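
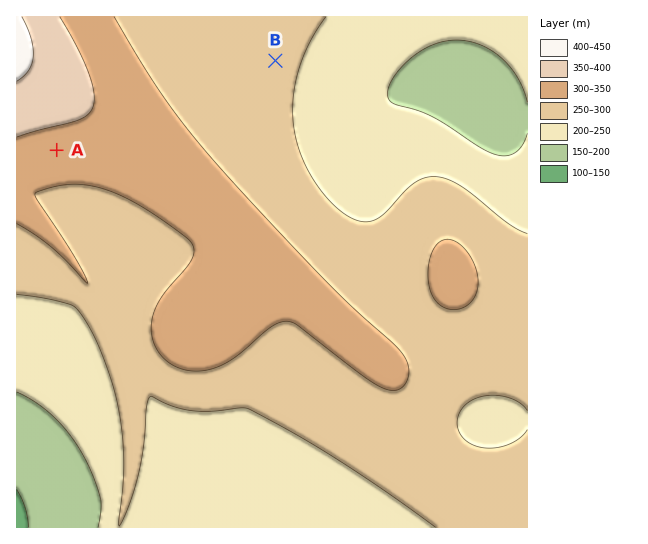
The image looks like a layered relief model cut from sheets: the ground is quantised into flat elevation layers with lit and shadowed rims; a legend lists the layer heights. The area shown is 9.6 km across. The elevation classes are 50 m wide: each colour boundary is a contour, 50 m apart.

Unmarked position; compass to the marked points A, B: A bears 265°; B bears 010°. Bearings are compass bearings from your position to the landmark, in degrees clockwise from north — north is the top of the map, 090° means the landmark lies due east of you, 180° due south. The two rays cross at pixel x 263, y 132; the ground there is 270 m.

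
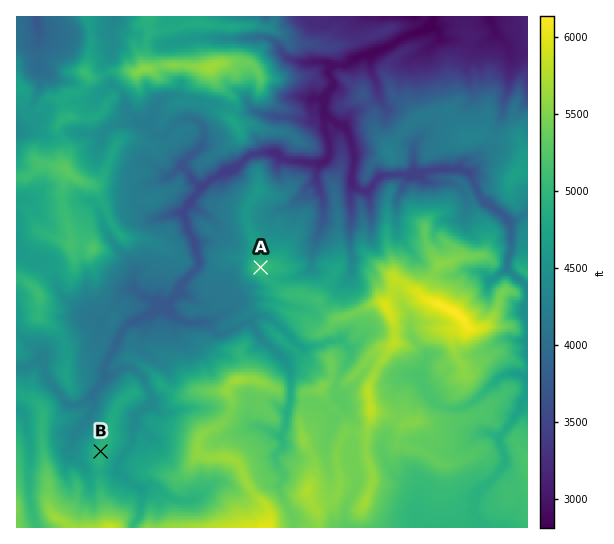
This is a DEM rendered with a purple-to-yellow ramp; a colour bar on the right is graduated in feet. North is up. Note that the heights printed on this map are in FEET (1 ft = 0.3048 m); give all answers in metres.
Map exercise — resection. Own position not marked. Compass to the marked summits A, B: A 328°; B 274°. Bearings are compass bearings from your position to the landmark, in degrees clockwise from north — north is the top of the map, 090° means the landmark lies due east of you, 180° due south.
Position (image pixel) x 388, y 471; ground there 1605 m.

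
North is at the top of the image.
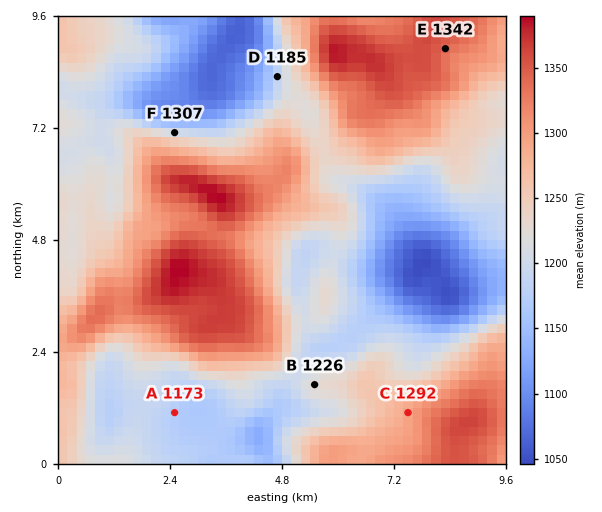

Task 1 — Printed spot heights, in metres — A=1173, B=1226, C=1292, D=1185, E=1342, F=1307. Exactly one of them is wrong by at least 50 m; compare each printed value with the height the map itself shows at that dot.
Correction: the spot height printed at F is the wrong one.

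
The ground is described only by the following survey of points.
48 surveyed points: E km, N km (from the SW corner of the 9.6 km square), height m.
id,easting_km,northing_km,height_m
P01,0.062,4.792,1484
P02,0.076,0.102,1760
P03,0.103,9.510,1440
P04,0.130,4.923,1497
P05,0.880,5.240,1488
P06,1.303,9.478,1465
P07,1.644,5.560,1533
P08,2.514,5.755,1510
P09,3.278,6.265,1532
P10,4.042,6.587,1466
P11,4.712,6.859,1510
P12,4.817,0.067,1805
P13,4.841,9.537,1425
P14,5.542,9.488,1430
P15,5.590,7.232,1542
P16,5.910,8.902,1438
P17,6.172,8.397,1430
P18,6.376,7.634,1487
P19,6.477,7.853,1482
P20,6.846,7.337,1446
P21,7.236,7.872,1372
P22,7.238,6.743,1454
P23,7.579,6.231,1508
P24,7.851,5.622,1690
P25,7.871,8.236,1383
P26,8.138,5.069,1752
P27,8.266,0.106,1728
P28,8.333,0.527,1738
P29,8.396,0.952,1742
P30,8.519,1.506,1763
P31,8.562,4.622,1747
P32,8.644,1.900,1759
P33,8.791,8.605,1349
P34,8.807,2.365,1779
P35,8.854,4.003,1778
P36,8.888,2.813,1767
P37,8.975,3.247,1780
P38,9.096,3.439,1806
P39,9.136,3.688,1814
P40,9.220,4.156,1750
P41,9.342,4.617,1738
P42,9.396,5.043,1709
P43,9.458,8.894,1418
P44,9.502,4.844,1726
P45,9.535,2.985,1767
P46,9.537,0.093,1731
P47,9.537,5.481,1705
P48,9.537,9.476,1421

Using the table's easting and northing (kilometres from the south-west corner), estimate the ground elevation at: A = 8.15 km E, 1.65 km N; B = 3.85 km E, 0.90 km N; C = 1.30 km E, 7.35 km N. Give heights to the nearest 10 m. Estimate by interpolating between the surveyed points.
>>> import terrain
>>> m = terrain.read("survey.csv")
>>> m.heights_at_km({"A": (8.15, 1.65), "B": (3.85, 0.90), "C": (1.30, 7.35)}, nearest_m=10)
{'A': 1740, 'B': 1750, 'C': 1490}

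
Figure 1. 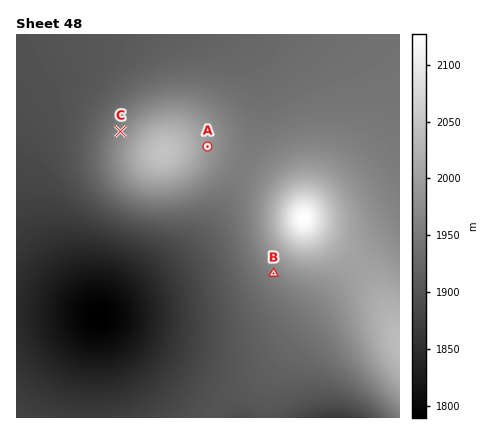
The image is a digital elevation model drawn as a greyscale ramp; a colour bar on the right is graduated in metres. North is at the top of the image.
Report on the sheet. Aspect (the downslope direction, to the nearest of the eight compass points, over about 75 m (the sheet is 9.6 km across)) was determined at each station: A E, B SW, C NW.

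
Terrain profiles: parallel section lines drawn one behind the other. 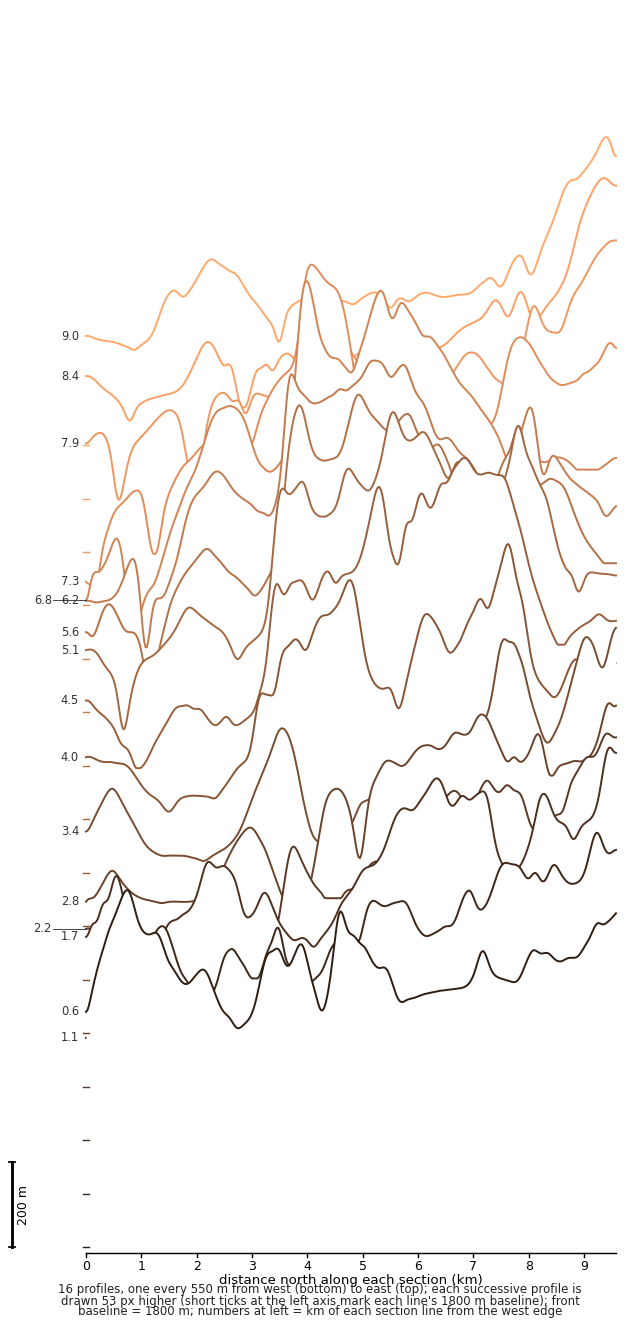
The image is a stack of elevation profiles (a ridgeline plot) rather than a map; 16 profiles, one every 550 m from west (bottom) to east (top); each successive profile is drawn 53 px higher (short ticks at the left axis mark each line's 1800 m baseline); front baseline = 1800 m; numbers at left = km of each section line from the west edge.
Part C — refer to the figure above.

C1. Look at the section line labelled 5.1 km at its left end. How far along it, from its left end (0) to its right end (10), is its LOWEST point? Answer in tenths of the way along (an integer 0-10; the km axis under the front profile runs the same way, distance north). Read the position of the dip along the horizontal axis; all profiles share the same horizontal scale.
1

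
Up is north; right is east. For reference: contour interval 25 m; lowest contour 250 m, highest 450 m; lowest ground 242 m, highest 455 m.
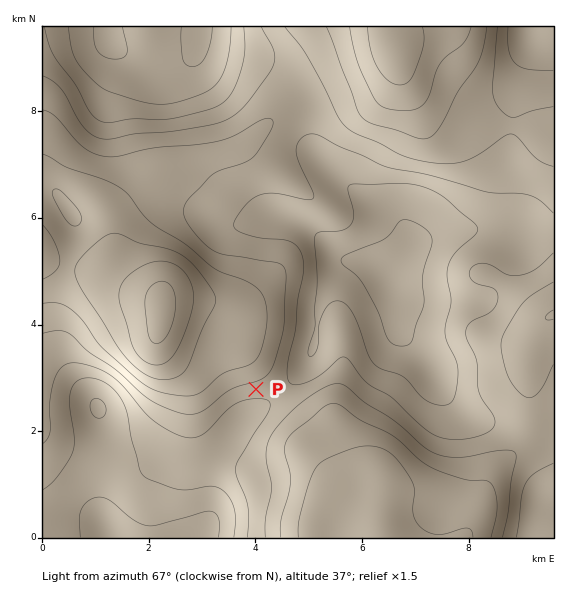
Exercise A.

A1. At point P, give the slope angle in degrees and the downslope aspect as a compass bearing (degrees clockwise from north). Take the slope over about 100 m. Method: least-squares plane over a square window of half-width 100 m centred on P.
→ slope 5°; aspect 348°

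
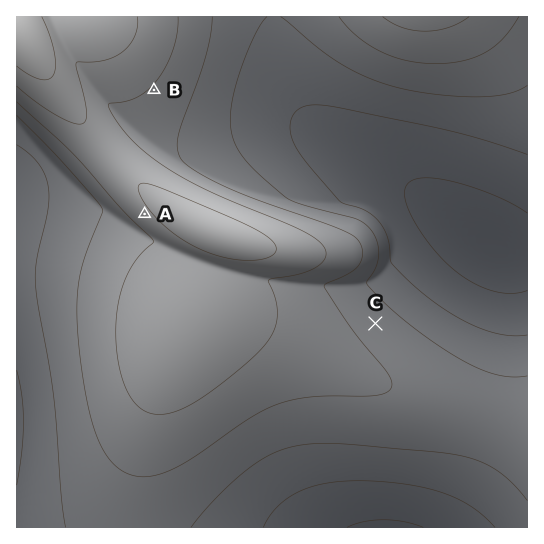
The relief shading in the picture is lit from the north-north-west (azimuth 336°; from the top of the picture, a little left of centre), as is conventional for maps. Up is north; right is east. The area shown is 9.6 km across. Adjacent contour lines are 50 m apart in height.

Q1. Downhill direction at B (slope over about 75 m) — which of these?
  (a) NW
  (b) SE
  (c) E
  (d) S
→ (b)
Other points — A SW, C NE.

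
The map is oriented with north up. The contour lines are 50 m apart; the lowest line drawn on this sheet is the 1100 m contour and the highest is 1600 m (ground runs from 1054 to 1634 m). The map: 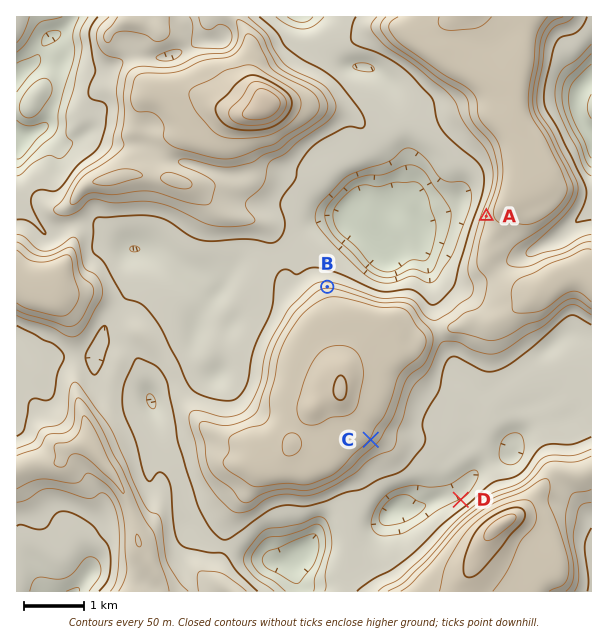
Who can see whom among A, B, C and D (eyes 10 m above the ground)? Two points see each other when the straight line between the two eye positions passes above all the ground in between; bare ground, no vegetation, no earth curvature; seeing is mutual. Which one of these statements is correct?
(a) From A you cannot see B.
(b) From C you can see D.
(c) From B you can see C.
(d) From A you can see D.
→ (b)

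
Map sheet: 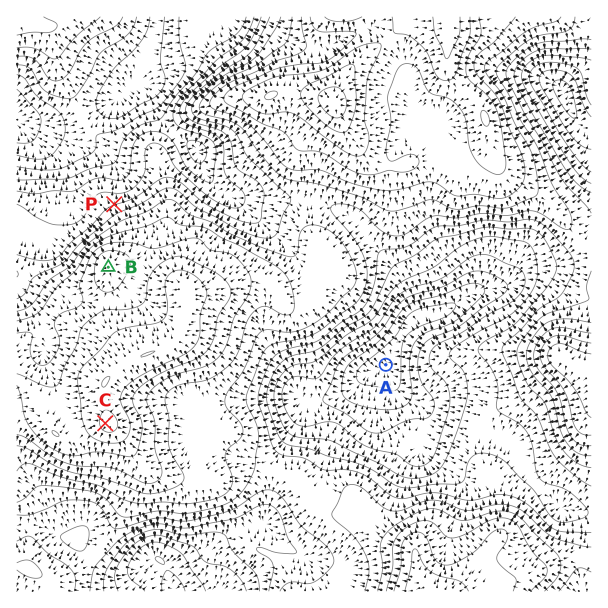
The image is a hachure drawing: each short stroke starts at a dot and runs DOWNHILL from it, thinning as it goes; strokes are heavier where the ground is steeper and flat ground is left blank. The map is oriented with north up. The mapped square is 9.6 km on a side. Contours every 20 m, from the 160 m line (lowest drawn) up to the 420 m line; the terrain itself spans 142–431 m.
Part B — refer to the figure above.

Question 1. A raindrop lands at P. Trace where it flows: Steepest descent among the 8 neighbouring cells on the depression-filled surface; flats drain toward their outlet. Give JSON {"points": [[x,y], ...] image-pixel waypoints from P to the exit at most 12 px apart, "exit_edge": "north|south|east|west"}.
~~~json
{"points": [[114, 204], [114, 192], [114, 180], [114, 168], [104, 156], [92, 149], [80, 146], [68, 141], [56, 131], [44, 129], [32, 129], [20, 125], [17, 123]], "exit_edge": "west"}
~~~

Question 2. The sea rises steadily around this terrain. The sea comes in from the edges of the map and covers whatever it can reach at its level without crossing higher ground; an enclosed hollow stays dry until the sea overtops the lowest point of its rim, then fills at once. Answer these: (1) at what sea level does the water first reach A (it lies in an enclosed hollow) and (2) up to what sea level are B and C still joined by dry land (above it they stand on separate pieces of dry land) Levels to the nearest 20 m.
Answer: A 260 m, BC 380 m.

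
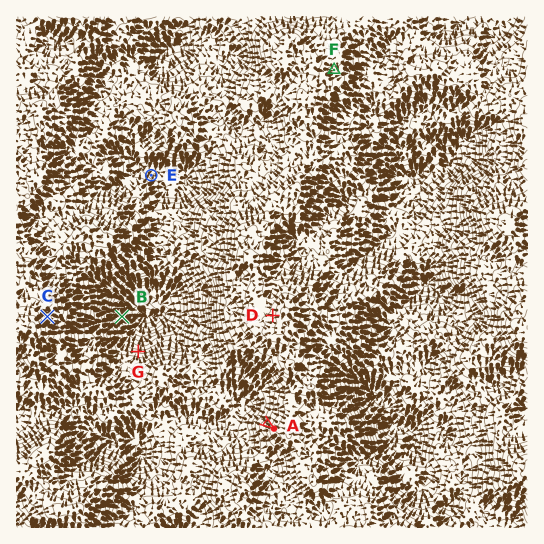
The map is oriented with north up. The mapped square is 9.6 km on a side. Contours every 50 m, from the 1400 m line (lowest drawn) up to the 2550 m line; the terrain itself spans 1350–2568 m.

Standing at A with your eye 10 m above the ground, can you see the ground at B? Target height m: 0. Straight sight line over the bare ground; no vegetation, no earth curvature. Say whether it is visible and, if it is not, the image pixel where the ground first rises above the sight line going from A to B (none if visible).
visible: false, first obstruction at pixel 199 373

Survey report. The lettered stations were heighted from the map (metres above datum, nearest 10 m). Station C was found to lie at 2380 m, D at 2470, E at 1680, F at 2240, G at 1730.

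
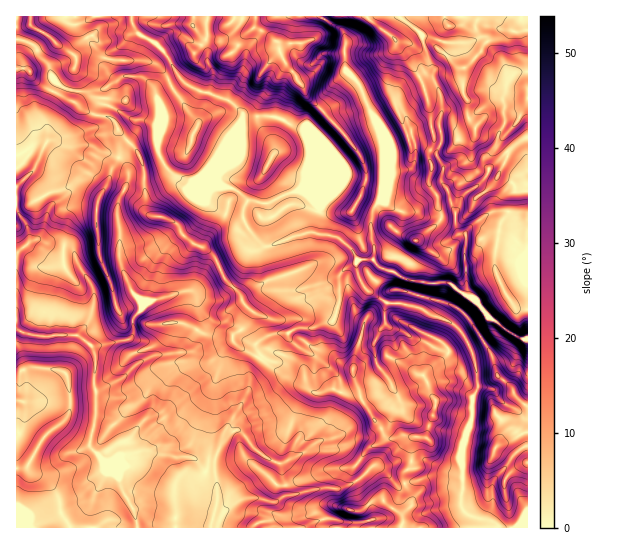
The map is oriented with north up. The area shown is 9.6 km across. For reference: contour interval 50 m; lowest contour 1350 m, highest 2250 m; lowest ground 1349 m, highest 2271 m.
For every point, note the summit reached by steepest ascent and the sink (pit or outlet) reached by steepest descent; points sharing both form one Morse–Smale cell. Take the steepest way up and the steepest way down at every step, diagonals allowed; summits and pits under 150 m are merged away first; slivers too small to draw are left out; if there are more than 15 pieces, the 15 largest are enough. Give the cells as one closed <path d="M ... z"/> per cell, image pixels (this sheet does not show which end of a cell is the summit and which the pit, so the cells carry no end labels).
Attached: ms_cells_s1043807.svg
<path d="M367 16l-40 0-2 3 19 14 1 37 14 13 8 22 12 20 5 18 0 38-13 0-25-5-7 11-18 18-2-2 0-41-12-31-4-3-12-3-13-8-35 0-18 46-8 12 0 6 4 5-11 3-5 12 16 11 13 5 8 0 10 17 13 13 44-15 20 3 9 2 7 6 8 8 5 9 15 0 8 8 10 3 14 8 20 4 24 0 9 8 16 8 15 19 16 11 16 10 6 0 1-148-13 0-2-8-15-7-3 3-4-2-12-5-4-5-3-4-1-14 4-11-1-11-5-2-6 3-21-1-10 2-4-30-8-22-23-30-1-6z"/><path d="M355 264l-9 4-7 9 1 22-7 22-10 2-10 5-16 0-8 5-19 2-14 10 3 12 23 18 35 18 12-4 17 4 7-2 4-7 6 18 23 35 8 2 5-3 10 0 4 2-2 7 0 22-7 6 0 9 7 12 1 11-9 10-1 13 79 0-1-9-13-4-6-8 0-57 11-32 0-20 5-8 0-17-5-22-11-20-10-8-18-7-16-9-31-4-19-12-8-14z"/><path d="M97 16l-81 1 0 137 3 1 12-8 6 0 4 3-6 19-19 17 0 25 11 14 3 16 11-1 10 5 16 3 6 3 6 15 14 23 2 6-4 22-14 18 16 12 37-8 3-5 0-16 10-12 0-4-12-12-10-23-2-13 1-25-3-10 2-20 6-10 3-10 2-2 14 0-3-18-6-12-16-16-3-8-6-6-20-4-18-12 4-36 0-8-4-4 11-13 14-10 2-8z"/><path d="M259 357l-10 13-1 21-23 39-2 9 11-8 5 0 19 21 20 11 3 3 4 29-8 6-10 0-12-4-13 2-14 8 30 8 3 3 2 10 138 0 2-13 9-10-1-11-7-12 0-9 7-6 0-22 2-7-4-2-10 0-5 3-8-2-23-35-6-18-4 7-7 2-11-4-18 4-35-18z"/><path d="M193 16l-60 0-1 7 7 12 16 8 9 8 15 26 8 8 42 15 12 11 2 6 28-1 7 1 20 11 5 0 4 3 12 31 0 41 2 2 18-18 7-11 25 5 13 0 0-38-3-10-14-28-8-22-14-13 0-33-6-9-14-8-8 15-12 8-23 1-25-16-6 1-17 12-21-1-10-3-8-8z"/><path d="M18 329l-2 1 0 197 121 1-4-19-10-18-6-17-28-28 7-29 0-27-3-9 3-20-4-15-15-11-40 1-12-3z"/><path d="M527 16l-159 1 28 24 1 6 23 30 8 22 4 30 10-2 21 1 6-3 5 2 1 11-4 11 1 14 7 9 16 7 3-3 15 7 2 8 13-1z"/><path d="M199 307l1 18-18 27-33 5-12 7-15 15-26 12 0 26-7 29 16 17 8-2 10-6 24-4 28 6 18 0 12 14 10 3 0-15 9-26 24-42 1-21 8-13-24-15 0-7 7-5-5-5-24-5z"/><path d="M170 172l-16 5-10 1 1 32 6 6 14 1 10 6 15 18 15 7 10 9 9 21 16 16 3 8 9 9-4 11-7 8 3 7 6 6 5 1 15-9 19-2 8-5 16 0 20-7 7-22-1-22 7-9 9-4 2-3-4-10-8-8-11-7-25-4-44 15-13-13-10-17-8 0-13-5-16-11 4-12-16-1z"/><path d="M373 260l-15 0-2 3 3 14 8 14 19 12 19 1 16 4 12 8 18 7 13 12 11 24 2 14 0 17-5 8 0 20-11 32 0 57 6 8 13 4 2 9 29 0-7-46 11-14 13-6 0-123-7 0-16-10-15-10-16-20-16-8-7-7-42-4-18-9-10-3z"/><path d="M239 431l-5 0-11 10-8 18-1 16-9-4-12-14-18 0-28-6-24 4-16 8 12 14 4 14 10 18 4 18 125 1-1-10-6-5-12-1-8-4-10 2 17-11 13-2 12 4 10 0 6-4 2-2 0-10-4-19-23-14z"/><path d="M131 16l-33 0-1 14-14 10-11 13 4 4-4 44 18 12 20 4 6 6 3 8 18 20 6 12 1 14 10 0 15-6-12-21 0-13 3-6 0-26-4-15 23-15-15-24-9-8-19-12z"/><path d="M143 177l-13 0-2 2-11 26 0 14 3 10-1 25 2 13 10 23 12 14 36-12 11-1 5 3 6 16 10 10 6 3 13 0 11 8 7-9 4-11-9-9-3-8-16-16-9-21-6-6-19-10-15-18-10-6-14-1-4-3z"/><path d="M179 77l-18 8-5 5 4 15 0 26-3 6 2 17 9 16 19 15 10 4 14 0 10-2-4-6 0-6 6-6 13-31 7-24-14-14-31-9-11-6z"/><path d="M17 212l-1 117 21 7 41-1 9-10 6-18 2-12-4-12-12-17-8-17-16-2-14-7-11 1-3-16z"/>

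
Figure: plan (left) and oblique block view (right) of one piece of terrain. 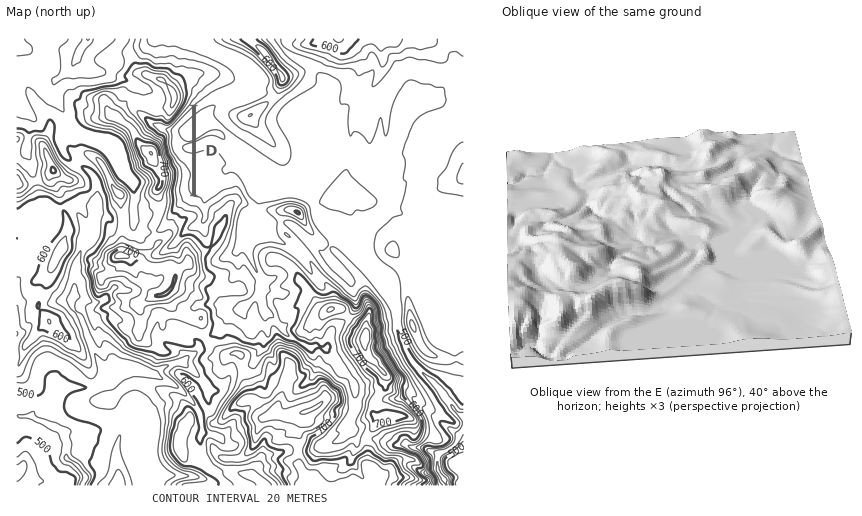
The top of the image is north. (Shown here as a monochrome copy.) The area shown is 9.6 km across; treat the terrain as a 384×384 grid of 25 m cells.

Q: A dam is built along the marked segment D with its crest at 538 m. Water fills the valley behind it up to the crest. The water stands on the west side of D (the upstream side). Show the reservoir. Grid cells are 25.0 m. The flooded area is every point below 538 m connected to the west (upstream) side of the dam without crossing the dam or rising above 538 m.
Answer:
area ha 39.4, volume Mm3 5.48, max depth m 19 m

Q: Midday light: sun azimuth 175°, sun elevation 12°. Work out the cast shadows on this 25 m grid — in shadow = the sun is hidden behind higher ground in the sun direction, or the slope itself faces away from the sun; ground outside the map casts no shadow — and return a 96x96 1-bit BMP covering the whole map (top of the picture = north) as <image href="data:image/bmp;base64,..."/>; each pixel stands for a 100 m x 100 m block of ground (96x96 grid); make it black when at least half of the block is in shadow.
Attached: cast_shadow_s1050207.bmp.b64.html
<image width="96" height="96" href="data:image/bmp;base64,Qk2+BAAAAAAAAD4AAAAoAAAAYAAAAGAAAAABAAEAAAAAAIAEAAATCwAAEwsAAAIAAAAAAAAA////AAAAAAAAAQAAHgAAAAAAAAAAAQAAPwAAAAAAAYAAAAAAGAAAAAAAH8AAAAAAAAAAAAAAHMAAEAAAAAAAAYABAAAAAAAAAAAAAPgPgwAAAAAAAAYAAPxv/5wAAAAAAAwAAP5v/54AAAAAAAAAACZD/gcAAAAAAAAAAAAA8AMAAAAAAAAAAAAAAAAAAAAAAAAAAAAAAAAAAAAAAAAAAAAAAAAAAAAAAAAAAAAAAAAAAAAAAAAAAAAAAgIAAAAAAAAAAAAADgAAAAAAAAgAAAAAPgAAAAAABAwAAAAA/AAAAAAAAA8AAAAA/AAAAAAAEAfAAAAAOAAAAAAAAAfgABgAEAAAAAAAAAPgATwAAAAAAAAAAAAAAfwAAAAAAAAAAAAAAPgAIAAAAAAAGAAAAPgA8AAAAAAAeAAAAvAB4AAAAAAAEAAAAmAB4AAAAAAAAAAEAAADwAAAAAAAAAAGOAAHgAAAAAAAAAfl/AAHgAAAAAAAAAfj+AADAAAAAAAAAAPD8AAAAAAAAAAAAAAB4AAAAAAAAAAAAAAAwAAAAAAAAAAAAAAAwAHMAAAAAAAAAAAAAADgAAAAAAAAAAAAAADgAAAAAAAAAAAAAADwAAAAAAAAAAAAAAD4AAAAABAAAAAAAH/8AAAAAAAAAAAAAH/8AAAAAAAAAAAAAH/4AAAAAAAAAAAAAH/4AAAAAAAAAAAAAB54AAAAAAAAAAAAABxwAAAAAAAAAAAAABgwAAAAAEAAAAAAAAAwAAAAAAAAAAAAAAAAAAAAAAAHgAAAAAAAAAAAAABDwAAAAAAAAAAAAD/gwAAAAAAAAAAAAD/AAAAAAAAAAAAAAB+AGAAAAAAAAAAAAA8AGAAAAAAAAAAAAAQACAAAAAAAAAAAAAAAAAAAAAAAAAAAAAAAAAAAAAAAAAAAAAAAAAAAAAAAAAAAAAAAAAAAAAAAAAAAAAAAAAAAHAAAAAAAAAAAAAAB/AAAAAAAAAAAAAAA+AAAAAAAAAAAAAAAeAAAAAAAAAMAAAAAAAAAAAAAAAcAAAAAAAAAAAAAAAYAAAAAAAAAAAAAGAYAAAAAAAAAAAAAGAAAAAAAAAAAAAAAQAAAAAAAAAAAAAAAwAAAAAAAAAAAAAAAgCAAwAAAAAAAAAAAAOAAAAAAAAAAAAAAAcAAAAAAAAAAAAACAQAeAAAAAAAAAAAOAAAeAAAAAAAAAACMAAAfAAAAAAAAAACMAAAfAAAAAAAAAAAAAAAcAAAAAAAAAAAAAAAIAAAAAAAAAAAAAAAAAAAAAAAAAAAAAAAAAAAAAAAAAAAAAAAAAABwAAAAAAAAAAAAAAA4AAAAAAAAAAAAAAAAAAAAAAAAAfAAAAAAAAAAAAAAAfwAAAAAAAAAAAAAAP4AAAAAAAAAAAAAAHgAAAAAAAAAAAAAACAHAAAAAAAAAAAAAAAfAAAAAAAAAAAAAAA/AAAAAAAAAAAAAAAfAAAAAAAAAAAAAAAWAAAAAAAAAAAAAAAAAAACAAAAAAAAAAAAAAAOAAAAAAAAAAAAAAAMAAAAAAA="/>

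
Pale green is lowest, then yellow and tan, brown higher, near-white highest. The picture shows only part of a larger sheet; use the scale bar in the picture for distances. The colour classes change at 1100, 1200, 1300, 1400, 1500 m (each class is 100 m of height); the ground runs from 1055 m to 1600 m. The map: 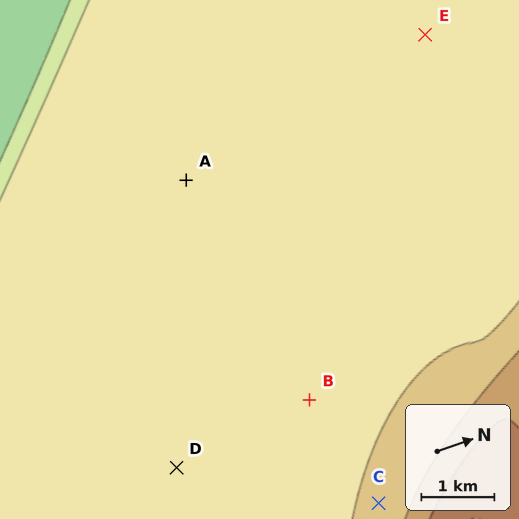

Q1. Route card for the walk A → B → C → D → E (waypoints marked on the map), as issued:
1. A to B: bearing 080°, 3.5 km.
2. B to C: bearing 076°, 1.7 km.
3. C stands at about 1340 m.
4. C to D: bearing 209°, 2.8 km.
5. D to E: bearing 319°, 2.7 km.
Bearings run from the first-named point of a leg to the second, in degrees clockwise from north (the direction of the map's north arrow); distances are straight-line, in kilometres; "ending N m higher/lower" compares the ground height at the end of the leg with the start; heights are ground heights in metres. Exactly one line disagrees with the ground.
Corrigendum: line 5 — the distance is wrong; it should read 6.8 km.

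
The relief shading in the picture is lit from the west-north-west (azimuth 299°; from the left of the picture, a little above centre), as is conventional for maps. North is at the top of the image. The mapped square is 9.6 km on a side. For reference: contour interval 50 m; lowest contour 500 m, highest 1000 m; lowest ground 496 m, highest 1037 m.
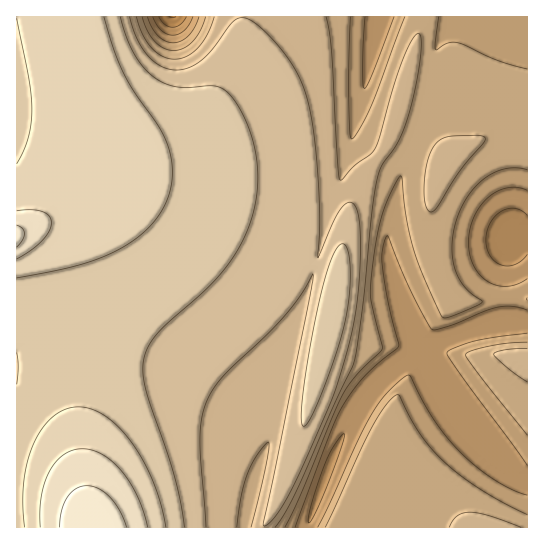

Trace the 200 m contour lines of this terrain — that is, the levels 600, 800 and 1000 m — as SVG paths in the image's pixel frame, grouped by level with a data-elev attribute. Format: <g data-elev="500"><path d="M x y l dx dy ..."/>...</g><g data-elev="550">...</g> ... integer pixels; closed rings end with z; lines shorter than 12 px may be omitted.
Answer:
<g data-elev="600"><path d="M309 523l-1-6 3-13 14-40 10-20 7-9 3-1-4 15-15 40-12 27z"/><path d="M527 254l-5 6-7 4-8 2-6-1-7-4-4-5-3-7-1-8 1-10 3-8 5-6 6-5 6-3 8-1 7 3 5 4"/><path d="M193 17l-8 13-6 4-6 1-7-1-5-4-8-13"/></g><g data-elev="800"><path d="M206 527l-6-88 2-21 5-17 7-13 10-13 44-41 20-23 14-18 11-19-3 22-46 226 0 4 6-4 8-9 16-28 39-88 17-57 6-27 3-32 1-36-1-26-2-10-4-6-4-1-6 4-9 14-16 38 2-36-2-41-4-46-6-32-6-20-10-18-14-20-17-17-14-9-5-1-5 1-7 6-17 24-11 11-13 8-15 2-15-5-13-11-10-17-6-20"/></g><g data-elev="1000"><path d="M127 527l-8-17-9-13-11-8-12-3-10 2-10 9-5 13-2 17"/><path d="M17 247l5-6 2-7-1-5-6-4"/></g>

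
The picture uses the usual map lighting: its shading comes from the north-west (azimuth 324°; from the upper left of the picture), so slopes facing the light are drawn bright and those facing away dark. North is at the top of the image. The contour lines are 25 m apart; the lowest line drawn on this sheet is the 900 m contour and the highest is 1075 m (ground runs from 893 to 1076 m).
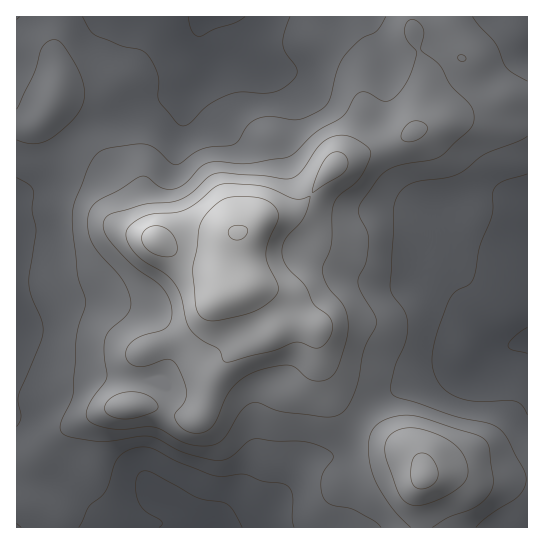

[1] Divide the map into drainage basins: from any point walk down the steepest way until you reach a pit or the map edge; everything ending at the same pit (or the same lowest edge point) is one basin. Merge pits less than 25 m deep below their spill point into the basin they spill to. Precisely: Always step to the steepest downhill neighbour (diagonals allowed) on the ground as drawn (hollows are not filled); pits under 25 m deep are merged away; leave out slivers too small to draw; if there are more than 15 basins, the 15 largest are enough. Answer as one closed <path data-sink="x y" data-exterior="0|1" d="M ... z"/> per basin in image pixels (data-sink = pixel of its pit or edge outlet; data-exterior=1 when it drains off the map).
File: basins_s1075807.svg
<path data-sink="527 341" data-exterior="1" d="M527 97l-25 2-24 8-32 14-28 8-31 16-44 15-8 4-7 7-27 36-11 5-28 5-19 14-5 1-2 3-3 19 3 33 7 0 10 7 20 31 8-4 13-1 20 7 7 40 16 35 21 18 55 33 8 10 3 14-5 12 2 39 107-1z"/><path data-sink="214 17" data-exterior="1" d="M411 16l-394 0-1 111 14 0 5-3 8-6 7-11 5 8 12 14 56 54 16 38 16 19 28 16 38 9 8 9 6 14-2-34 5-22 5-1 19-14 28-5 11-5 34-43 59-21 13-7 10-9 7-42 0-15-11-33z"/><path data-sink="215 527" data-exterior="1" d="M243 287l-12 2-12 8-30 36-46 18-3 40-3 10-4 4-22 3-24 9-24 14-33 28-14 2 1 67 403-1-1-38 5-12 0-7-5-11-14-11-47-28-21-18-16-35-7-40-20-7-13 1-8 4-20-31z"/><path data-sink="17 321" data-exterior="1" d="M50 107l-7 11-8 6-19 5 1 331 13-1 33-28 24-14 24-9 22-3 4-4 3-10 3-40 46-18 30-36 16-8-6-15-8-9-38-9-28-16-16-19-16-38-56-54-12-14z"/><path data-sink="527 17" data-exterior="1" d="M527 16l-115 1 1 20 11 33-5 53-4 8 31-10 25-12 31-10 26-2z"/>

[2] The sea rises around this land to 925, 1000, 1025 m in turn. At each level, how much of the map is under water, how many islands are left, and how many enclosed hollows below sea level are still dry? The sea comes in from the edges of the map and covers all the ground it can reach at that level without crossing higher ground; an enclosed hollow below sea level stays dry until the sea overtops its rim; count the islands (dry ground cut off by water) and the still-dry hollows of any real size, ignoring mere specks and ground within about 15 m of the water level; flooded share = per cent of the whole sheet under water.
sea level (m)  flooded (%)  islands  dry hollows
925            17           0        0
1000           82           2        0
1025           91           1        0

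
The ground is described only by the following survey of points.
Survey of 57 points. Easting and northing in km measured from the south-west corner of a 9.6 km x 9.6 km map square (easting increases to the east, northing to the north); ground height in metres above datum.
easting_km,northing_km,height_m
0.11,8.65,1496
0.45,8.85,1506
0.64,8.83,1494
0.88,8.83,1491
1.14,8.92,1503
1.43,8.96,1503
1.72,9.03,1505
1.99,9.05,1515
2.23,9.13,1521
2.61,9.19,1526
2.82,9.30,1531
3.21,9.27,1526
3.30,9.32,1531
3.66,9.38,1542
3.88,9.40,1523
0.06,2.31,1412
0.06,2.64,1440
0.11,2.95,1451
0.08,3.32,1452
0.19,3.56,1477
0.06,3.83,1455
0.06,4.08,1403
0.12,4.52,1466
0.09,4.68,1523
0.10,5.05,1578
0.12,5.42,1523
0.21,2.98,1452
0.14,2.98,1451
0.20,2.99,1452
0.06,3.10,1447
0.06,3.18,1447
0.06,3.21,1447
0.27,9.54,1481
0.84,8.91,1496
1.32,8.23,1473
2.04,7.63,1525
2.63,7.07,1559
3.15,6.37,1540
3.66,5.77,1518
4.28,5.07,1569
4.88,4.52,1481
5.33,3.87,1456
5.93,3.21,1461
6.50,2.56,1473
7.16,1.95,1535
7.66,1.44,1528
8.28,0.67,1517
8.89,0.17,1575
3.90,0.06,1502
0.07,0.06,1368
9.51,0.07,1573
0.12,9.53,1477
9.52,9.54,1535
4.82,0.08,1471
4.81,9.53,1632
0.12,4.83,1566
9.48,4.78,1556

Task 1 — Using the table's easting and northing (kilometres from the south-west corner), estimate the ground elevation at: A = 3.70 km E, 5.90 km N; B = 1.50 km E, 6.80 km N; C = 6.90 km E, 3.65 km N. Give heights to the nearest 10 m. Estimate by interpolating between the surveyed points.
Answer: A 1510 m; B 1580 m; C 1470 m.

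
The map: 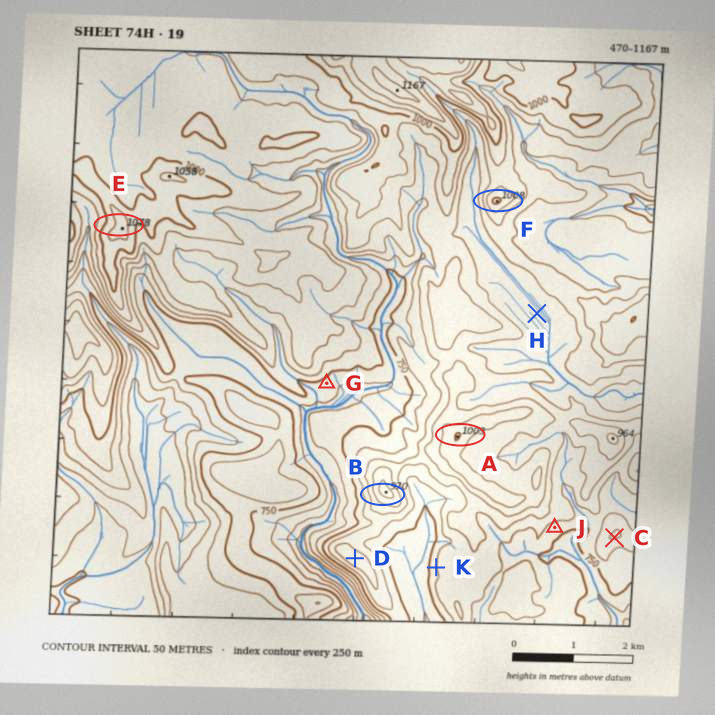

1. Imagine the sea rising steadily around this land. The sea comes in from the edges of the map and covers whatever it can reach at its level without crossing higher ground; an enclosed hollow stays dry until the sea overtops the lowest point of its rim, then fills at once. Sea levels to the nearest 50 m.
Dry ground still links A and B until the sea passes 850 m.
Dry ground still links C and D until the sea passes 800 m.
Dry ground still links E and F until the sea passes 950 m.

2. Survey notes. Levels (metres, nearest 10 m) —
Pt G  720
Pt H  820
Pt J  780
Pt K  800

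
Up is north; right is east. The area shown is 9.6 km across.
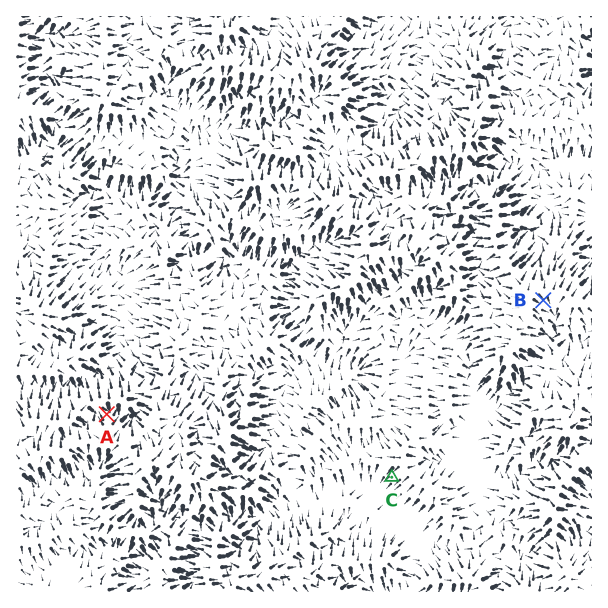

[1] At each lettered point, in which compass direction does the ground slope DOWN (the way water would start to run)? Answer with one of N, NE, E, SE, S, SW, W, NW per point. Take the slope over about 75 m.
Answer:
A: N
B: SE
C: SW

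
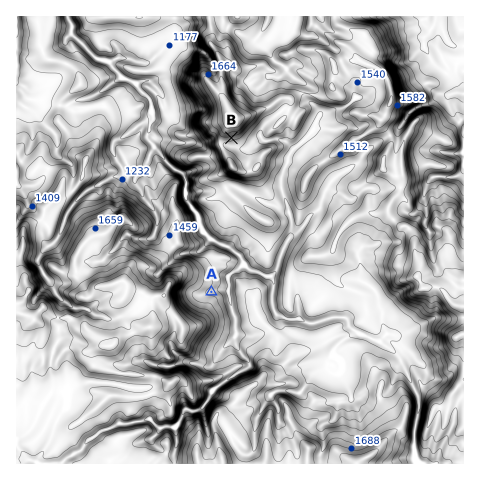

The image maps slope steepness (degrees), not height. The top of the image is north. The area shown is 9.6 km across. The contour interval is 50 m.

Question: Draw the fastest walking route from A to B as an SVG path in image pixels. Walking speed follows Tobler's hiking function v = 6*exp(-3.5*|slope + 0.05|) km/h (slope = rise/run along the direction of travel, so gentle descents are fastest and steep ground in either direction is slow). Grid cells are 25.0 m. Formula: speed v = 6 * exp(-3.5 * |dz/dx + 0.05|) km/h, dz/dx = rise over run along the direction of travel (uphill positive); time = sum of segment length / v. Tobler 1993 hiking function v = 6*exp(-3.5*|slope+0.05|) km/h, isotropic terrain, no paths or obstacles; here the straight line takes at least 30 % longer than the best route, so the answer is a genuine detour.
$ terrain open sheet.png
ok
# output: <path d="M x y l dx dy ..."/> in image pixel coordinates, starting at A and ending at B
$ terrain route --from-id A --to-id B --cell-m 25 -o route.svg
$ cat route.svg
<path d="M211 292l7-7 3-5 0-3 1-3 1-1 7-3 7-7 1-3 0-1-2-4 1-3-2-4 0-3 2-4 0-6-9-19 0-13-4-7 0-9-2-5-1-1 1-2-2-1-2-3 4-7 0-7-1-2 0-11 1-3 2-4 7-3"/>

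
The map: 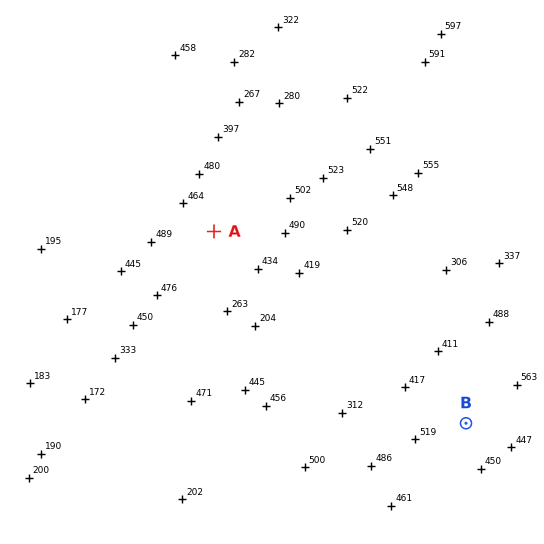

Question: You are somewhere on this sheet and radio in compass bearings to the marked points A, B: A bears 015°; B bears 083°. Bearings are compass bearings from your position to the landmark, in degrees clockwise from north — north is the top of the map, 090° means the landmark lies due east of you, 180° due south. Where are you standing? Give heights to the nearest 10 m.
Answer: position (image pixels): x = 152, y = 462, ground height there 200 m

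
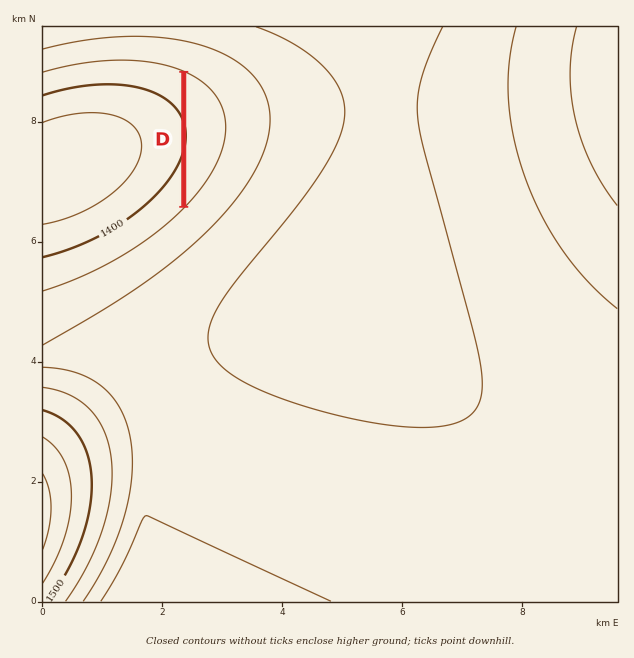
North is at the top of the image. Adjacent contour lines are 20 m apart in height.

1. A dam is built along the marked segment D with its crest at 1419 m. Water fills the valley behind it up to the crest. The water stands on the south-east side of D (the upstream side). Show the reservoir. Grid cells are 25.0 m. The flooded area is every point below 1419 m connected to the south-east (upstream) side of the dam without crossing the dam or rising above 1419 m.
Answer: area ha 92.3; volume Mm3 6.78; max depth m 19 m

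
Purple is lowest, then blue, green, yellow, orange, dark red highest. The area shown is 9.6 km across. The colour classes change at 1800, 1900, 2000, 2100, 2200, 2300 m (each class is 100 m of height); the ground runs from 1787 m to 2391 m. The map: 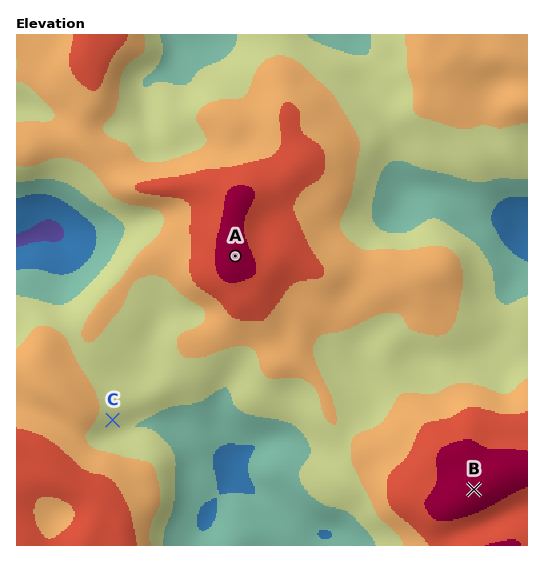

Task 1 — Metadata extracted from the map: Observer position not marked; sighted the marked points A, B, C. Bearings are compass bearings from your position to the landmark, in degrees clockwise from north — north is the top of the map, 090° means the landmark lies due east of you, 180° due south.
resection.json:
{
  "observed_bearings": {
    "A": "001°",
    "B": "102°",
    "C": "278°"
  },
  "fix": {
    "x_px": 232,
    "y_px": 437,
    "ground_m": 1910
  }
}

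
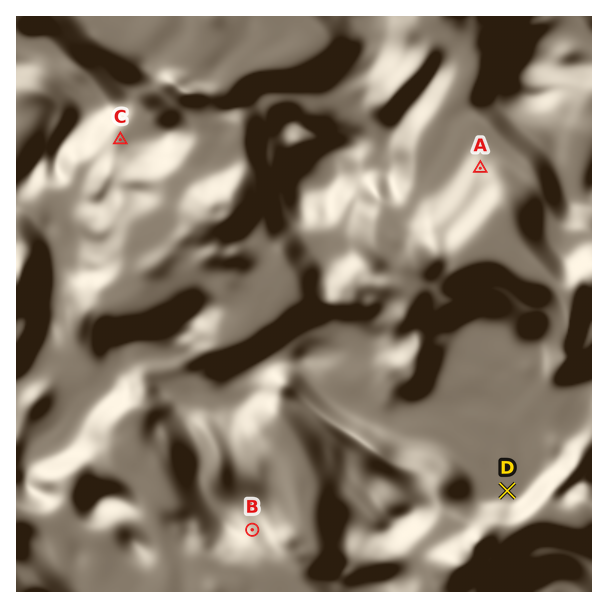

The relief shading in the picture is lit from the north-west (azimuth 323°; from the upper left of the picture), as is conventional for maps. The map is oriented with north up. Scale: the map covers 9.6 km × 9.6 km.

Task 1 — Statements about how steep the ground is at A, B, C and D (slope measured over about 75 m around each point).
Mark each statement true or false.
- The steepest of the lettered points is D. false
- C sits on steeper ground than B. false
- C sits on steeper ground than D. true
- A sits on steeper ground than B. false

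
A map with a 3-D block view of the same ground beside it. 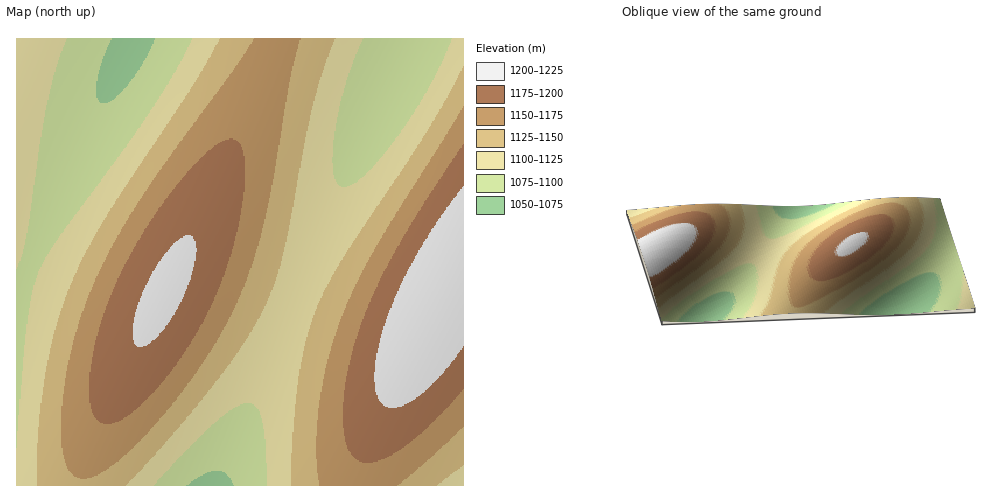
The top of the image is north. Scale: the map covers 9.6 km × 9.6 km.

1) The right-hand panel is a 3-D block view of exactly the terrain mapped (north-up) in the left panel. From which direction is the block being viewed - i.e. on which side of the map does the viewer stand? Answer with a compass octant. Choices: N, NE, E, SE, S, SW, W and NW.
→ N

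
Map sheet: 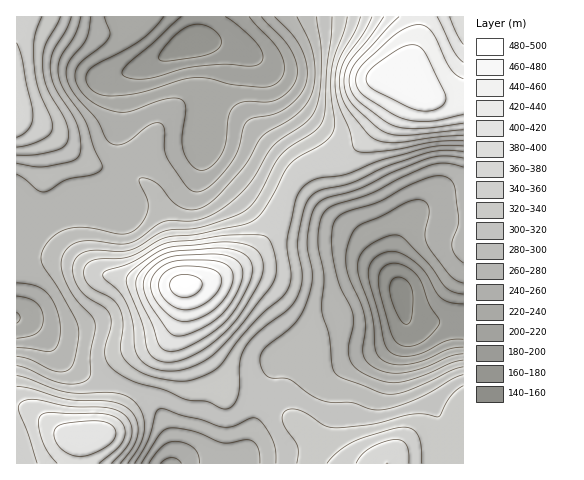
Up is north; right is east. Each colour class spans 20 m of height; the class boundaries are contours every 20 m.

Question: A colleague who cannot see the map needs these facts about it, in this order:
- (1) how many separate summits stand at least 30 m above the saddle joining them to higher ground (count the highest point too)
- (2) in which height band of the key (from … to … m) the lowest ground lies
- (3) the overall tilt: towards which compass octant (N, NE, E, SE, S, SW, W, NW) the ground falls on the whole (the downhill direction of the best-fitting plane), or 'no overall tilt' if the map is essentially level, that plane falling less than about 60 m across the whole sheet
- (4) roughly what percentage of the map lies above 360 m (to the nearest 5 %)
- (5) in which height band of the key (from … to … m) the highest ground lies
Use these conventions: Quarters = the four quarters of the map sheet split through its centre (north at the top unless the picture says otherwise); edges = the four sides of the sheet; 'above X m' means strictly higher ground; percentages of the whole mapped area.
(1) There are 5 summits with 30 m or more of prominence.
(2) The lowest point is somewhere between 140 and 160 m.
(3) No overall tilt - high and low ground are spread across the sheet.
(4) About 20 % of the map lies above 360 m.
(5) The highest ground lies in the 480–500 m band.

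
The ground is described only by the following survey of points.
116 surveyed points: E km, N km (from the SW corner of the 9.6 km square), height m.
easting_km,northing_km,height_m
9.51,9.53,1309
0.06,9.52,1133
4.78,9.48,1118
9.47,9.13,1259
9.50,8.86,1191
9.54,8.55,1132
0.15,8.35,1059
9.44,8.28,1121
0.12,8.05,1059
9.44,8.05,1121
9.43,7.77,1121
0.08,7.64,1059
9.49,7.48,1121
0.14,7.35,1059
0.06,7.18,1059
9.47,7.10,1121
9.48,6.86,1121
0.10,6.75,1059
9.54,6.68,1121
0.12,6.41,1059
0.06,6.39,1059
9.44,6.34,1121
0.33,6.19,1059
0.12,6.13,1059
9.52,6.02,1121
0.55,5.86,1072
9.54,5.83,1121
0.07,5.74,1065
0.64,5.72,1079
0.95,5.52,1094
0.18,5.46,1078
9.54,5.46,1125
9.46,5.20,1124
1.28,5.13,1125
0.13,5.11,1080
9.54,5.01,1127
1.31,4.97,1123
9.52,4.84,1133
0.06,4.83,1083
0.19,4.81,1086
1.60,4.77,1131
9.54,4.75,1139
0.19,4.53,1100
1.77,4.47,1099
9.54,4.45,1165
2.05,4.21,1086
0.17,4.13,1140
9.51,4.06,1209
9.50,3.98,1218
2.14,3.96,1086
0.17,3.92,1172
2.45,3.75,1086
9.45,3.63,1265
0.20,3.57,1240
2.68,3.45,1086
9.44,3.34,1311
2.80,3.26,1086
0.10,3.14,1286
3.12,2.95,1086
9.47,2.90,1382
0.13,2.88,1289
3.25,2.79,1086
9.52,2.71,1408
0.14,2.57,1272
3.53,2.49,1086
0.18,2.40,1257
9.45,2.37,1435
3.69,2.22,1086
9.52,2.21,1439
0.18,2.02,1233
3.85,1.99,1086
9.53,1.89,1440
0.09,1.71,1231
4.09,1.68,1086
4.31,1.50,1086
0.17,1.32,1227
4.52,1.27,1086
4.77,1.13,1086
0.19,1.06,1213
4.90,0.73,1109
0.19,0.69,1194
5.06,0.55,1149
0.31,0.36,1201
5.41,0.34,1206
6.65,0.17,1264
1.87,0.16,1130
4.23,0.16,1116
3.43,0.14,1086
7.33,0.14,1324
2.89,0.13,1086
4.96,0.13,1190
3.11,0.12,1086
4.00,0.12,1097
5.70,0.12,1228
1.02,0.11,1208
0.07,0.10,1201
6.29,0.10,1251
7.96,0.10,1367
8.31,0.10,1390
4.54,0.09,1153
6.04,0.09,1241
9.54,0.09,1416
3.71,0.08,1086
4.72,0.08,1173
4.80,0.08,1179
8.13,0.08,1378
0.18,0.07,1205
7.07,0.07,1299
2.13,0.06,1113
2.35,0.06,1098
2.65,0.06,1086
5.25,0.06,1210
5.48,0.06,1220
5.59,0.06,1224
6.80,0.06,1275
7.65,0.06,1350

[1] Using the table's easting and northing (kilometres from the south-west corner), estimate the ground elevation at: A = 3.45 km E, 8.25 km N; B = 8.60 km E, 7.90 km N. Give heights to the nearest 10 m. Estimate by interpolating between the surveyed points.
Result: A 1180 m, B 1120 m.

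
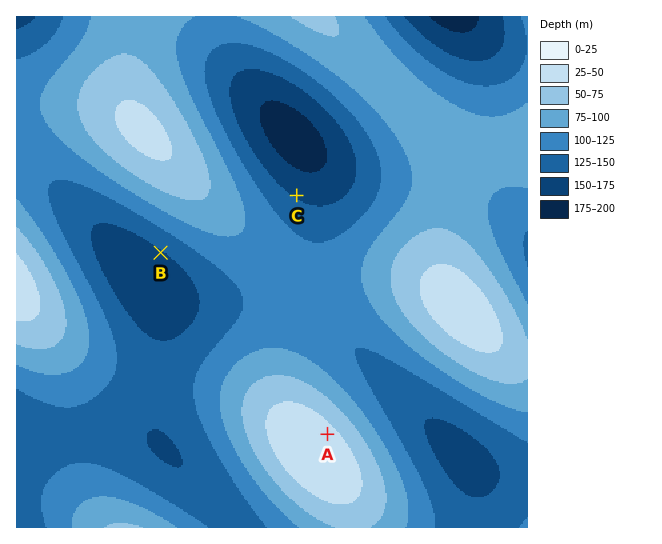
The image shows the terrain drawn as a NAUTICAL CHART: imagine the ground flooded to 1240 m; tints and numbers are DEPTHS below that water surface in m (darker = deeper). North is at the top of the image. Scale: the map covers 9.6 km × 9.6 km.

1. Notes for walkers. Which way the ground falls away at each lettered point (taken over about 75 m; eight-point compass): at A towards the NE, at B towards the SW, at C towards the NE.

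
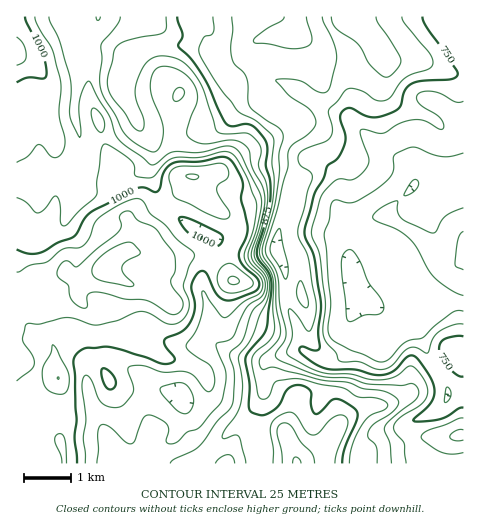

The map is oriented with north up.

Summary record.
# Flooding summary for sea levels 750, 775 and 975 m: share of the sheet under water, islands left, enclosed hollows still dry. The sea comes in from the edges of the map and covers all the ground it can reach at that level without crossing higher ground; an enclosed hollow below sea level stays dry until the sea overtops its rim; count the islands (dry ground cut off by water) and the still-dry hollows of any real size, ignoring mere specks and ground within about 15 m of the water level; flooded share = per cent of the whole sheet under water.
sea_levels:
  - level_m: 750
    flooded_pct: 20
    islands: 0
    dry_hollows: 0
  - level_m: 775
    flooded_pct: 25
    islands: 0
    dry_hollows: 0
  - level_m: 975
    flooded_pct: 72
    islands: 0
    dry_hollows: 0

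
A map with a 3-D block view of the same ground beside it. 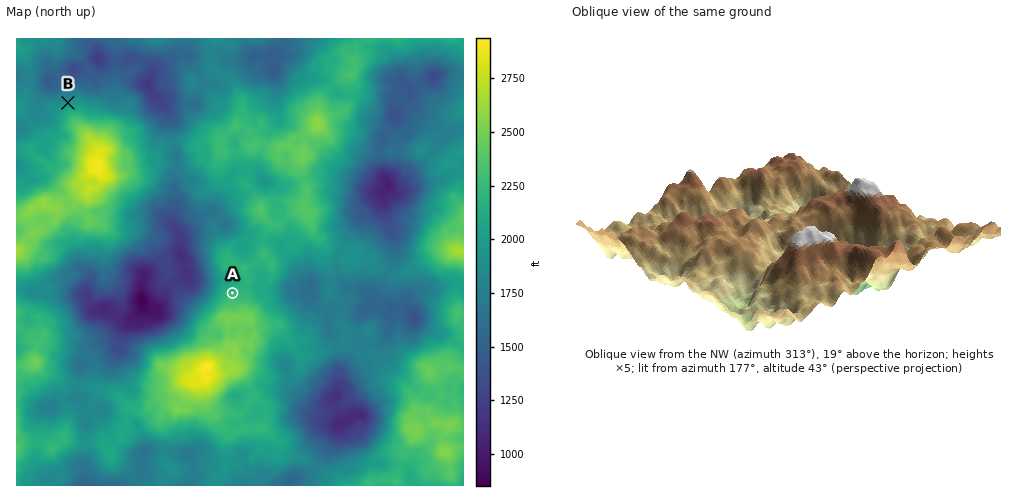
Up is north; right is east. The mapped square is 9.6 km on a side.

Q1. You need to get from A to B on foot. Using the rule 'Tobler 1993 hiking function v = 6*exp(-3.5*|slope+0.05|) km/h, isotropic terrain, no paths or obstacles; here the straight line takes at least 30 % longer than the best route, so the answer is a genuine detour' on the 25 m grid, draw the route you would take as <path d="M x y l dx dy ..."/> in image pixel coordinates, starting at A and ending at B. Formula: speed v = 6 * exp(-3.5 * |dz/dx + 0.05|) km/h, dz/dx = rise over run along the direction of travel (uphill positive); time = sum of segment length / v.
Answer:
<path d="M232 293l-1-1-7-14-4-5-9-16 0-24-4-8 0-2 2-5 0-2-1-2-15-16-13-25-5-5-11-22-3-2-2-2-4 0-2-1-1-1-6-12-6-5-15-9-9 0-7-3-5 0-9-5-7 0-7-3-13 0"/>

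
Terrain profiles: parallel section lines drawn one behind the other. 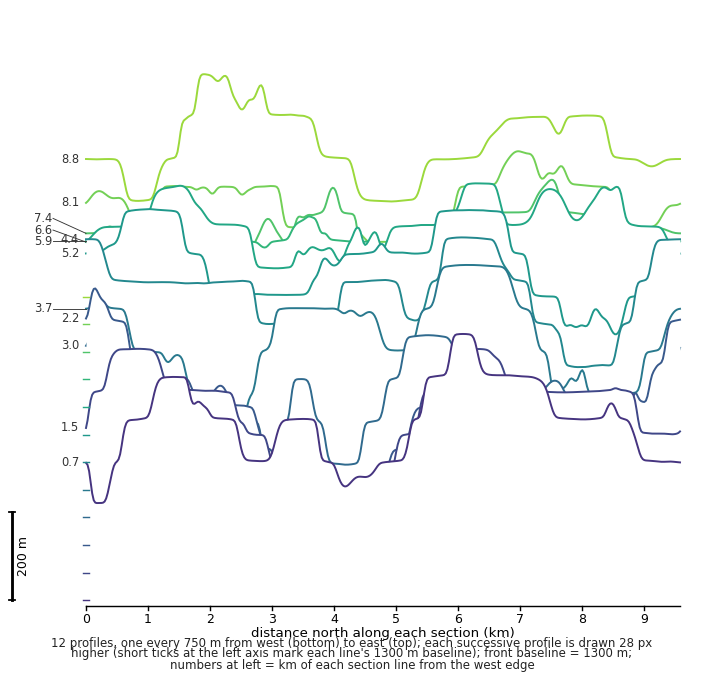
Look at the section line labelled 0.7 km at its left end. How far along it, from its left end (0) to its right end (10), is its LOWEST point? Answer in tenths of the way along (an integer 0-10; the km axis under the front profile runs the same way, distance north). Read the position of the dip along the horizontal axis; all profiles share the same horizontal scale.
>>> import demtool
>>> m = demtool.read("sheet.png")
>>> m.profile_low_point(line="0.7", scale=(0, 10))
0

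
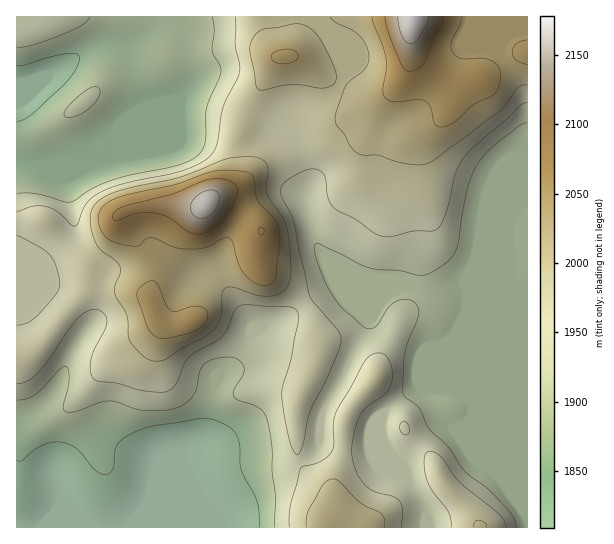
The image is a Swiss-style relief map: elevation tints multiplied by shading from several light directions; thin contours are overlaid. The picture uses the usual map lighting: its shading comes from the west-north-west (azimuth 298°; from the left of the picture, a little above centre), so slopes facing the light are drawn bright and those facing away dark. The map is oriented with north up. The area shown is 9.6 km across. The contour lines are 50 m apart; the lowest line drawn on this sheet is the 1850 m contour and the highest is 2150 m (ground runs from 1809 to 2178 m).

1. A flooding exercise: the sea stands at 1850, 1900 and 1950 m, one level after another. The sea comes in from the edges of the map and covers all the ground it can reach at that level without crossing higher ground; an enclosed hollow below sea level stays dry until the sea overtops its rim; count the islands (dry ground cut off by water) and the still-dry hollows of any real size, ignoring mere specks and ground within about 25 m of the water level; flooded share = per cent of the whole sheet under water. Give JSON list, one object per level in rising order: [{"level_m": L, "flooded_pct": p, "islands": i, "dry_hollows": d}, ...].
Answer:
[{"level_m": 1850, "flooded_pct": 9, "islands": 0, "dry_hollows": 0}, {"level_m": 1900, "flooded_pct": 38, "islands": 0, "dry_hollows": 0}, {"level_m": 1950, "flooded_pct": 58, "islands": 0, "dry_hollows": 0}]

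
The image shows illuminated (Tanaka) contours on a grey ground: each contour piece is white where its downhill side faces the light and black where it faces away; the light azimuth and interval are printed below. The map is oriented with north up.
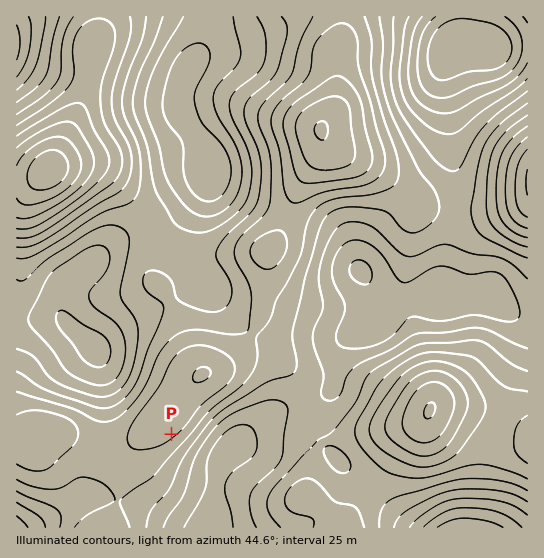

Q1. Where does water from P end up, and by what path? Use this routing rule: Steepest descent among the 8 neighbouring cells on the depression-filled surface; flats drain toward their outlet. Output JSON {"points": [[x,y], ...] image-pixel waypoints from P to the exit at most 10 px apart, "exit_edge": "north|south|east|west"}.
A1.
{"points": [[171, 434], [182, 445], [193, 455], [203, 458], [211, 461], [211, 471], [215, 482], [215, 493], [215, 503], [213, 514], [210, 525], [209, 527]], "exit_edge": "south"}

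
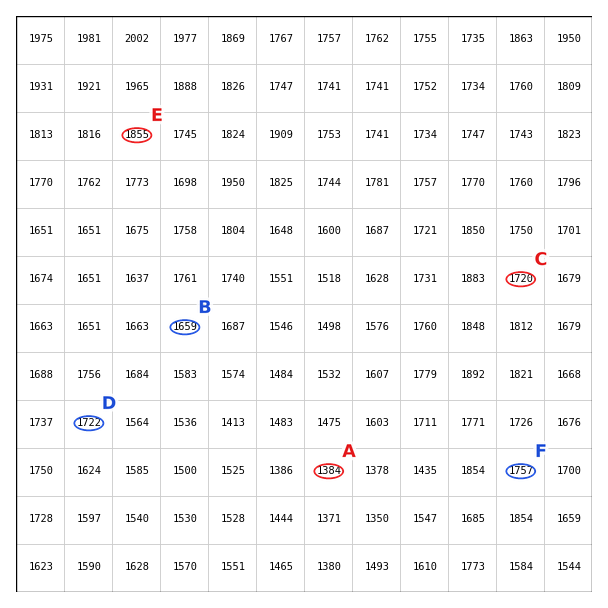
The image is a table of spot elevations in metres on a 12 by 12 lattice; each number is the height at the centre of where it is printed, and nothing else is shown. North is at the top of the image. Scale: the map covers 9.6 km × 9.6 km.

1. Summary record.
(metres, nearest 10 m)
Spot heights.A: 1380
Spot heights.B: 1660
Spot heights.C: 1720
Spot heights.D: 1720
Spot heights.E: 1860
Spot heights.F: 1760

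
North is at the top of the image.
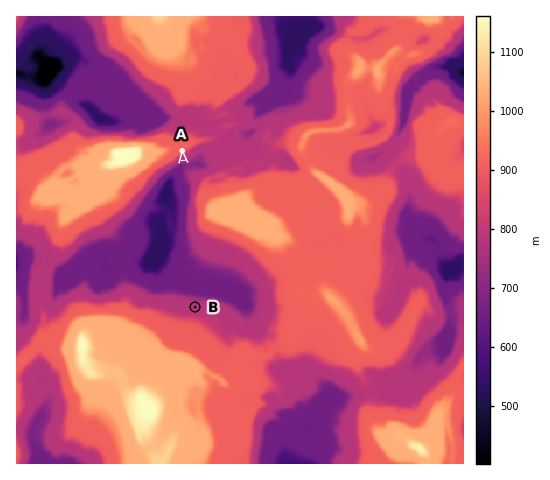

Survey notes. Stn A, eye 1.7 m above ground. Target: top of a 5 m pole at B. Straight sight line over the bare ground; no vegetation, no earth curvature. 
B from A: seen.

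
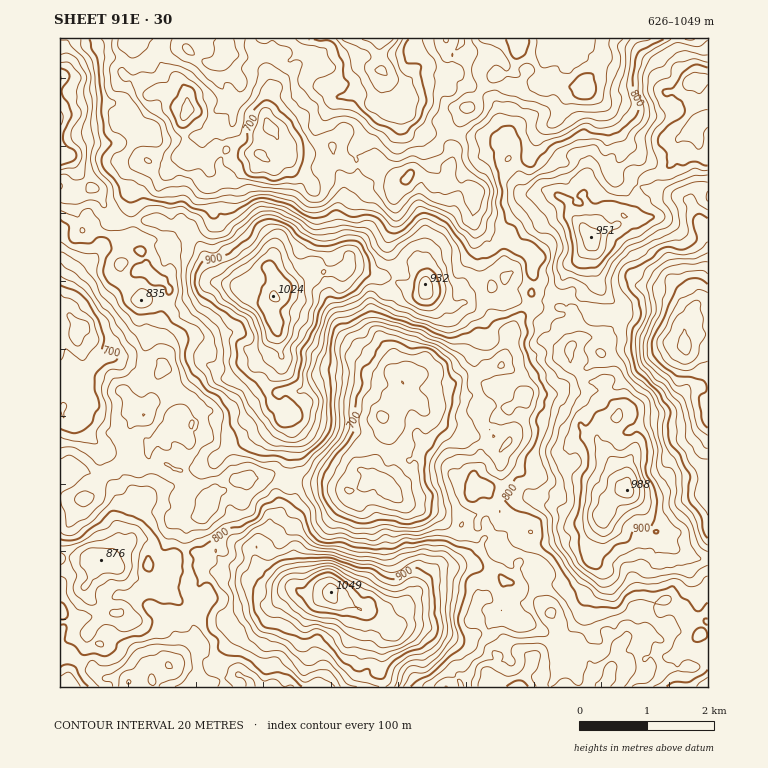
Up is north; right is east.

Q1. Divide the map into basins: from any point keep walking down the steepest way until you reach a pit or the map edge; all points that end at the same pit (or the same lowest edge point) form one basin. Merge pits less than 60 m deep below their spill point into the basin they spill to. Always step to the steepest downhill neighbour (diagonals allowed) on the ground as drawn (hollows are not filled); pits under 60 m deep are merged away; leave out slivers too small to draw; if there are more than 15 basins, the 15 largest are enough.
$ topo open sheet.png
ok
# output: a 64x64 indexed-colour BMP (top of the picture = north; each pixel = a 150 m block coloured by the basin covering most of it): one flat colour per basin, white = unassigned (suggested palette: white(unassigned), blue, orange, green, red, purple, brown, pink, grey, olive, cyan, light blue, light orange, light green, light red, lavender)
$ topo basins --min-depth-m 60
<image width="64" height="64" href="data:image/bmp;base64,Qk12CAAAAAAAAHYAAAAoAAAAQAAAAEAAAAABAAQAAAAAAAAIAAATCwAAEwsAABAAAAAAAAAA////ALR3HwAOf/8ALKAsACgn1gC9Z5QAS1aMAMJ34wB/f38AIr28AM++FwDox64AeLv/AIrfmACWmP8A1bDFAHd3d3d3d3d3d3d3dxERERFEREREREREREREREREREERd3d3d3d3d3d3d3d3EREREUREREREREREREREREREQRF3d3d3d3d3d3d3d3cRERERRERERERERERERERERERBEXd3d3d3d3d3d3d3dxERERFEREREREREREREREREREERd3d3d3d3d3d3d3d3EREREURERERERERERERERERERBERF3d3d3d3d3d3d3cRERERFEREREREREREREREREREQRERd3d3d3d3d3d3dxEREREUREREREQUREREREREREREERERd3d3d3d3d3d3cRERERREREREQRREREREREREREERERF3d3d3d3d3d3d3EREREUREREREREREREREREERQREREXd3d3d3d3d3dxERERERFEREREREREREREREERERERERd3EXd3d3czMRERERERERREREREREREREREQRERERERERERd3d3czEREREREREREUREREREREREREREERERERMRERN3d3MzERERERERERERERREREREREREREQRERMzMzERMzMzMzMREREREREREREREURERERERERERBFVUzMzMxMzMzMzMzERERERERERERERFERBEUREREREFVVTMzMzMzMzMzMzMRERERERERERERFERBERERFERERVVVMzMzMzMzMzMzMzEREREREREREREUQUEREREURERVVVUzMzMzMzMzMzMzMxERERERERERERFBERERERFERVVVVTMzMzMzMzMzMzMzMREREREREREREREREREREURFVVVVMzMzMzMzMzMzMzMxEREREREREREREREREREREVVVVVUzMzMzMzMzMzMzMzERERERERERERERERERERERVVVVVTMzMzMzMzMzMzMzMRERERERERERERERERERERFVVVVVMzMzMzMzMzMzMzMxEREREREREREREREREREREVVVVVUzMzMzMzMzMzMzMzERERERERERERERERERERERFVVVVTMzMzMzMzMzMzMzMREREREREREREREREREREREVVVVVMzMzMzMzMzMzMzMxERERERERERERERERERERERVVVVUzMzMzMzMzMzMzMxERERERERERERERERERERERVVVVVTMzMzMzMzMzMzMxERERERERERERERERERERERVVVVVVMzMzMzMzMzMzMzERERERERERERERERERERERVVVVVVUzMzMzMzMzMzMzERERERERERERERERERERERFVVVVVVTMzMzMzMzMzMzMxEREREREREREREREREREREVVVVVVVMzMzMzMzMzMzMzMRERERERERERERERERERERFVVVVVUzMzMzMzMzMzMzMxEREREREREREREREREREREVVVVVVTMzMzMzMzMzMzMzEREREREREREREREREREREVVVVVVVMzMzMzMzMzMzMzERERERERERERERERERERUVVVVVVVUzMzMzMzMzMzMzMRERERERERERERERERERFVVVVVVVVTMzMzMzMzMzMzMxEREREREREREREREREREVVVVVVVVVMzMzMzMzMzMzMzEREREREREREREREREREiVVVVVVVVUzMzMzERETMzMzMRERERERERESIhEREiIiJVVVVVVVVTMzMzEREREzMyIhEREREREREiIiIREiIiIiJVVVVVVVMzMzERERERIiIiIhERERESIiIiIiESIiIiIlVVVVVVUzMzMREREREiIiIiIhIiIiIiIiIiIiIiIiIiVVVVVVVTMzMxEREREiIiIiIiIiIiIiIiIiIiIiIiIiJVVVVVVVMzMzERERESIiIiIiIiIiIiIiIiIiIiIiIiIlVVVVVVUzMzMRERESIiIiIiIiIiIiIiIiIiIiIiIiIhVVVVVVVTMRMxEREiIiIiIiIiIiIiIiIiIiIiIiIiIiERVVVVVVMxESIiIiIiIiIiIiIiIiIiIiIiIiIiIiIiEREVVVVVUzESIiIiIiIiIiIiIiIiIiIiIiIiIiIiIiERERFVVVVRERIiIiIiIiIiIiIiIiIiIiIiIiIiIiIiZhEREVVVVVERIiIiIiIiIiIiIiIiIiIiIiIiIiIiZmZmYRERVVVVURIiIiIiIiIiIiIiIiIiIiIiIiIiIiJmZmZhERZmVVVRIiIiIiIiIiIiIiIiIiIiIiIiIiIiImZmZmZmZmZlVVIiIiIiIiIiIiIiIiIiIiIiIiIiIiImZmZmZmZmZmZVUiIiIiIiIiIiIiIiIiIiIiIiIiIiIiZmZmZmZmZmZlUSIiIiIiIiIiIiIiIiIiIiIiIiImZmZmZmZmZmZmZmZRIiIiIiIiIiIiIiIiIiIiIiIiZmZmZmZmZmZmZmZmZmEiIiIiIiIiIiIiIiIiIiIiIiZmZmZmZmZmZmZmZmZmZiIiIiIiIiIiIiIiIiIiIiIWZmZmZmZmZmZmZmZmZmZmIiIiIiIiIiIiIiIiIiIiIRZmZmZmZmZmZmZmZmZmZmEiIiIiIiIiIiIiIiIiIiIiZmZmZmZmZmZmZmZmZmZmYSIiIiIiIiIiIiIiIiIiIiIiJmJmZmZmZmZmZmZmZmYREiIiIiIiIiIiIiIiIiIiIiIiIiZmZmZmZmZmZmZmYREiIiIiIiIiIiIiIiIiIiIiIiIiJmZmZmZmZmZmZmZhESIiIiIiIiIiIiIiIiIiIiIiIiIiZmZmZmZmZmZmZmER"/>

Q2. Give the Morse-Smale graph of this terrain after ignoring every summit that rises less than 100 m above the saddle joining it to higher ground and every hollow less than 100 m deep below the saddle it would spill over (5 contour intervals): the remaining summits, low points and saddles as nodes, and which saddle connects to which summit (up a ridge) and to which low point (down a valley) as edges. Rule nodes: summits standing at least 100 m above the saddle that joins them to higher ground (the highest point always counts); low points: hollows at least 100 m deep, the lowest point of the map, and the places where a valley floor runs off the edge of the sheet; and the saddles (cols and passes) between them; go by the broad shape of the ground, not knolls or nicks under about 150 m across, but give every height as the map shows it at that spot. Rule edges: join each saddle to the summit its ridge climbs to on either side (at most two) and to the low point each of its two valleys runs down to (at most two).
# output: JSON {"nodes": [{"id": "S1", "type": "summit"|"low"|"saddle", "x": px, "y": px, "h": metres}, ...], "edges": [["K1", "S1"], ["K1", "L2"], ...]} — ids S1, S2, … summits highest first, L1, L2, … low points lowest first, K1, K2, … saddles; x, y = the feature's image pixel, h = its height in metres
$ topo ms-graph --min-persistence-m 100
{"nodes": [
{"id": "S1", "type": "summit", "x": 331, "y": 592, "h": 1049},
{"id": "S2", "type": "summit", "x": 273, "y": 298, "h": 1024},
{"id": "S3", "type": "summit", "x": 627, "y": 490, "h": 988},
{"id": "S4", "type": "summit", "x": 591, "y": 237, "h": 951},
{"id": "S5", "type": "summit", "x": 381, "y": 39, "h": 878},
{"id": "L1", "type": "low", "x": 381, "y": 480, "h": 626},
{"id": "L2", "type": "low", "x": 684, "y": 345, "h": 633},
{"id": "L3", "type": "low", "x": 77, "y": 332, "h": 648},
{"id": "L4", "type": "low", "x": 270, "y": 127, "h": 653},
{"id": "K1", "type": "saddle", "x": 608, "y": 350, "h": 844},
{"id": "K2", "type": "saddle", "x": 579, "y": 303, "h": 839},
{"id": "K3", "type": "saddle", "x": 530, "y": 305, "h": 812},
{"id": "K4", "type": "saddle", "x": 147, "y": 244, "h": 807},
{"id": "K5", "type": "saddle", "x": 187, "y": 561, "h": 795},
{"id": "K6", "type": "saddle", "x": 517, "y": 545, "h": 788},
{"id": "K7", "type": "saddle", "x": 483, "y": 533, "h": 779},
{"id": "K8", "type": "saddle", "x": 294, "y": 480, "h": 778},
{"id": "K9", "type": "saddle", "x": 451, "y": 132, "h": 748}],
"edges": [["K1", "S3"], ["K1", "L1"], ["K1", "L2"], ["K2", "S3"], ["K2", "S4"], ["K2", "L2"], ["K2", "L4"], ["K3", "S2"], ["K3", "S3"], ["K3", "L1"], ["K3", "L4"], ["K4", "S2"], ["K4", "L3"], ["K4", "L4"], ["K5", "S1"], ["K5", "L1"], ["K5", "L3"], ["K6", "S1"], ["K6", "S3"], ["K6", "L1"], ["K7", "S1"], ["K7", "S2"], ["K7", "L1"], ["K8", "S1"], ["K8", "S2"], ["K8", "L1"], ["K8", "L3"], ["K9", "S4"], ["K9", "S5"], ["K9", "L4"]]}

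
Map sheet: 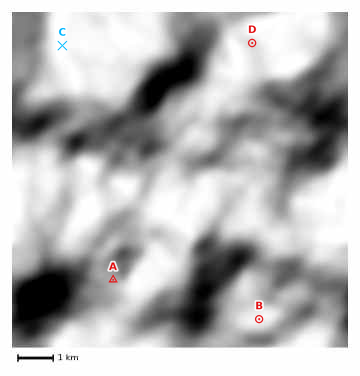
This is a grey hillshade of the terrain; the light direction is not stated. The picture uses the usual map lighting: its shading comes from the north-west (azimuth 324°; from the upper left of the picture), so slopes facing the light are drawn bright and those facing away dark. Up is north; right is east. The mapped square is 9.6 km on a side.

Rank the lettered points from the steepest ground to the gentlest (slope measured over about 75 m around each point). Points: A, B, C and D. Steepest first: D C B A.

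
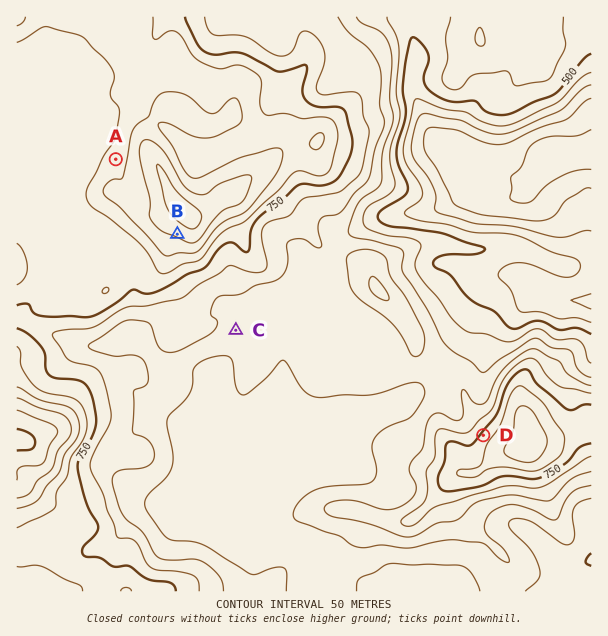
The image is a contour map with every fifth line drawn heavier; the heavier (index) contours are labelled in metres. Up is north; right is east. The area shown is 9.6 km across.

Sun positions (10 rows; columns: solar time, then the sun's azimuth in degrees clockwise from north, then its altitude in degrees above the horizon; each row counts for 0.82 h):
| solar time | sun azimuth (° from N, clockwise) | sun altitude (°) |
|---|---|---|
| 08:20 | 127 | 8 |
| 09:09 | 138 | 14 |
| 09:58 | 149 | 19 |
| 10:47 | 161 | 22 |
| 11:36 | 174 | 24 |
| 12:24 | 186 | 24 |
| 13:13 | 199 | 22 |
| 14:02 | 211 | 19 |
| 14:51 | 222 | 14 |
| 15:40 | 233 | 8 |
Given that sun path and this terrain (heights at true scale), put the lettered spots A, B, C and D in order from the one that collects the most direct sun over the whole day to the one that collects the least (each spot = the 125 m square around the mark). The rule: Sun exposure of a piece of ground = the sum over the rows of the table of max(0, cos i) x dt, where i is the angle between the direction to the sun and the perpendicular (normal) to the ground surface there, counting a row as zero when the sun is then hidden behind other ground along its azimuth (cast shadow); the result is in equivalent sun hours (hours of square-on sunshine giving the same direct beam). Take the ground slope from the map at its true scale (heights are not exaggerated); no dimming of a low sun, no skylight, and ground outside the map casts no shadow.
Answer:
B > C > A > D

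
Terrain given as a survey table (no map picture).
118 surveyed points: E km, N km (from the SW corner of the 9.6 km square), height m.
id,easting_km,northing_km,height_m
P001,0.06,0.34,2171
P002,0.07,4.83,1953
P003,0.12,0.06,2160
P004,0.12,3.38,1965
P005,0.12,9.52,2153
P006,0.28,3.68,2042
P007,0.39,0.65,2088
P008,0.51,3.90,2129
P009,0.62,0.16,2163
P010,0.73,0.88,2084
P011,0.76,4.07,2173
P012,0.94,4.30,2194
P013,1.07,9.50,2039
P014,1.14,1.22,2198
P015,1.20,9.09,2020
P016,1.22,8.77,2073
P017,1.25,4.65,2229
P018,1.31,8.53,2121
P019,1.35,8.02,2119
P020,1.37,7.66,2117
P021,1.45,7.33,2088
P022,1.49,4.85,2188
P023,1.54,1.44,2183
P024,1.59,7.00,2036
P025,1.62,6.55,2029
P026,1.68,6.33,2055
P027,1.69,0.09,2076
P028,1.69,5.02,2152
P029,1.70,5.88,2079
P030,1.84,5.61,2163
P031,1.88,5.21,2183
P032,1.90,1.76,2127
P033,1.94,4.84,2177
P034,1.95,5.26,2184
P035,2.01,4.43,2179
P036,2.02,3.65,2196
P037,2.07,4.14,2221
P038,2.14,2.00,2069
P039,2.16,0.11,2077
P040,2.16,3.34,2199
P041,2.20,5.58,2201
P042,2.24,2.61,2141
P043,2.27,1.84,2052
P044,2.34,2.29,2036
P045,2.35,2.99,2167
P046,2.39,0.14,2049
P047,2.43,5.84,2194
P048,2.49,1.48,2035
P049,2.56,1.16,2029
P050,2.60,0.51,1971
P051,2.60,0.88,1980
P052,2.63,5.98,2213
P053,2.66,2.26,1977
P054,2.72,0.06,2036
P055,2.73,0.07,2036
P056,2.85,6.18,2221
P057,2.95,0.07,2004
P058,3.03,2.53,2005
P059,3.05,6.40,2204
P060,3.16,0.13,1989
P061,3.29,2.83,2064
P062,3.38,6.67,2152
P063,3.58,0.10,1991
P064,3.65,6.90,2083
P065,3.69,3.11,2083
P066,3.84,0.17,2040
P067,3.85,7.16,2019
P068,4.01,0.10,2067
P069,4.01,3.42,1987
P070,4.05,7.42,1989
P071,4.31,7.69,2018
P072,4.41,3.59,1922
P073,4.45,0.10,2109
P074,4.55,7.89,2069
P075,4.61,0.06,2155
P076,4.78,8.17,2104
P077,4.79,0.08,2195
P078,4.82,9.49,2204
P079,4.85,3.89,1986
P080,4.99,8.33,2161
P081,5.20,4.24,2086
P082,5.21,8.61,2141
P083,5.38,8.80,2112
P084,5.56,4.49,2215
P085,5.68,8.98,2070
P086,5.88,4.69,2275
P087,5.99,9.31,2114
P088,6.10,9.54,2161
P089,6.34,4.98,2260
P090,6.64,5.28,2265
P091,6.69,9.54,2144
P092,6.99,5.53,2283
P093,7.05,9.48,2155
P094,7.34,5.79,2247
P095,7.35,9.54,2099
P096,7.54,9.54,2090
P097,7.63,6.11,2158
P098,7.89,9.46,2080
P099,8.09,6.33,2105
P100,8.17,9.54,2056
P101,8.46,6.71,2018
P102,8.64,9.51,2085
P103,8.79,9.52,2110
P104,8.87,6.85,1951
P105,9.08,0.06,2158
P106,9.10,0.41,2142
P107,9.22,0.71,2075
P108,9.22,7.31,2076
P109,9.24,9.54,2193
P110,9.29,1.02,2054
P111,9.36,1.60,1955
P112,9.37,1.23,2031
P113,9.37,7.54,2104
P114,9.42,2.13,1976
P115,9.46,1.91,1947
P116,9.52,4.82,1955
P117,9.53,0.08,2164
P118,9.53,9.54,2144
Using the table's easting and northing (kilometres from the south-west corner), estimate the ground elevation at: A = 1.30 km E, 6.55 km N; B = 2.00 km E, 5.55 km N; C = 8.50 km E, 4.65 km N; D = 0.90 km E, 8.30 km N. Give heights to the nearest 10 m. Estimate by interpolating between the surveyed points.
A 2020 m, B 2190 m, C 2050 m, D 2130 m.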